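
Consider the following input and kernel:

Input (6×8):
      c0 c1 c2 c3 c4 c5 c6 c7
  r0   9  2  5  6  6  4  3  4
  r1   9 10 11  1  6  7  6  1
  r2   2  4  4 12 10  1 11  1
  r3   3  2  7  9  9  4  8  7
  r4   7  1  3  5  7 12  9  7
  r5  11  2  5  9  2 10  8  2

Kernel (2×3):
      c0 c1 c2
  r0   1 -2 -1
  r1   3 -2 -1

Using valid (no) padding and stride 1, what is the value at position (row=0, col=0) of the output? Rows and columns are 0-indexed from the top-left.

The receptive field on the input at this output position is [9 2 5 / 9 10 11]. Elementwise product with the kernel and sum: 9·1 + 2·-2 + 5·-1 + 9·3 + 10·-2 + 11·-1.

-4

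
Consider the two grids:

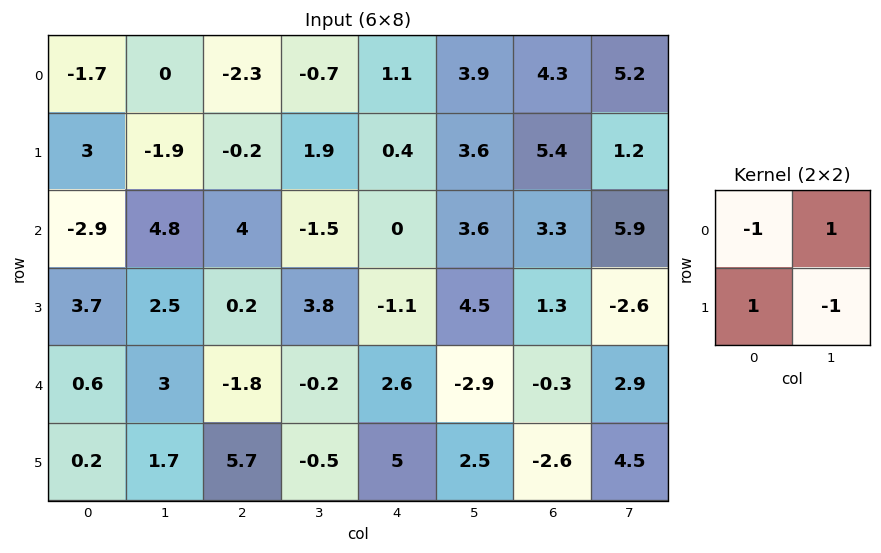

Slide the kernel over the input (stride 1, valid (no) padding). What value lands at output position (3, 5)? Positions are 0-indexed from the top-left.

-5.8

The receptive field on the input at this output position is [4.5 1.3 / -2.9 -0.3]. Elementwise product with the kernel and sum: 4.5·-1 + 1.3·1 + -2.9·1 + -0.3·-1.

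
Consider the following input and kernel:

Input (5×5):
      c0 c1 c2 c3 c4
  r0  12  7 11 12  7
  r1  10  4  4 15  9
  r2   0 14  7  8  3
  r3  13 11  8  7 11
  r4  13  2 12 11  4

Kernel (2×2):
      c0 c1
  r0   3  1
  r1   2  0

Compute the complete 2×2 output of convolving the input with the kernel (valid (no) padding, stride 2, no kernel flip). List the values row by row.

Output[0,0]: The receptive field on the input at this output position is [12 7 / 10 4]. Elementwise product with the kernel and sum: 12·3 + 7·1 + 10·2.
Output[0,1]: The receptive field on the input at this output position is [11 12 / 4 15]. Elementwise product with the kernel and sum: 11·3 + 12·1 + 4·2.

63 53
40 45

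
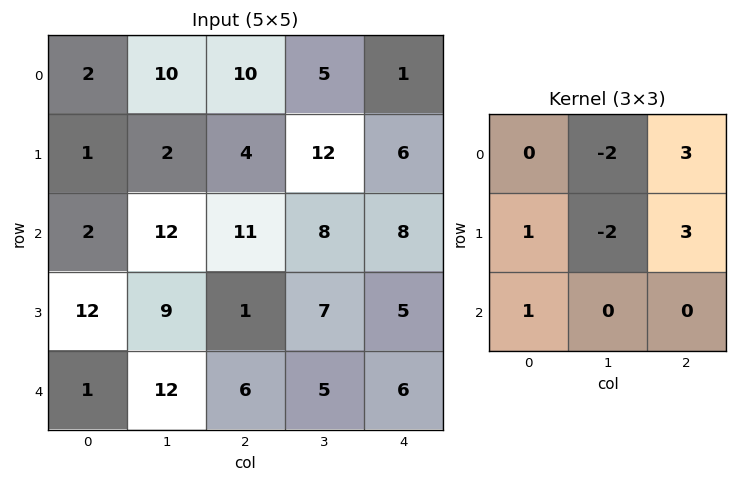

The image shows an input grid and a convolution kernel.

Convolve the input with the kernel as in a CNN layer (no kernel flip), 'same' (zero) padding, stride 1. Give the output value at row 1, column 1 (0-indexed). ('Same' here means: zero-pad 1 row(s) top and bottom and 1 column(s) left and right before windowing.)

21

The receptive field on the zero-padded input at this output position is [2 10 10 / 1 2 4 / 2 12 11]. Elementwise product with the kernel and sum: 10·-2 + 10·3 + 1·1 + 2·-2 + 4·3 + 2·1.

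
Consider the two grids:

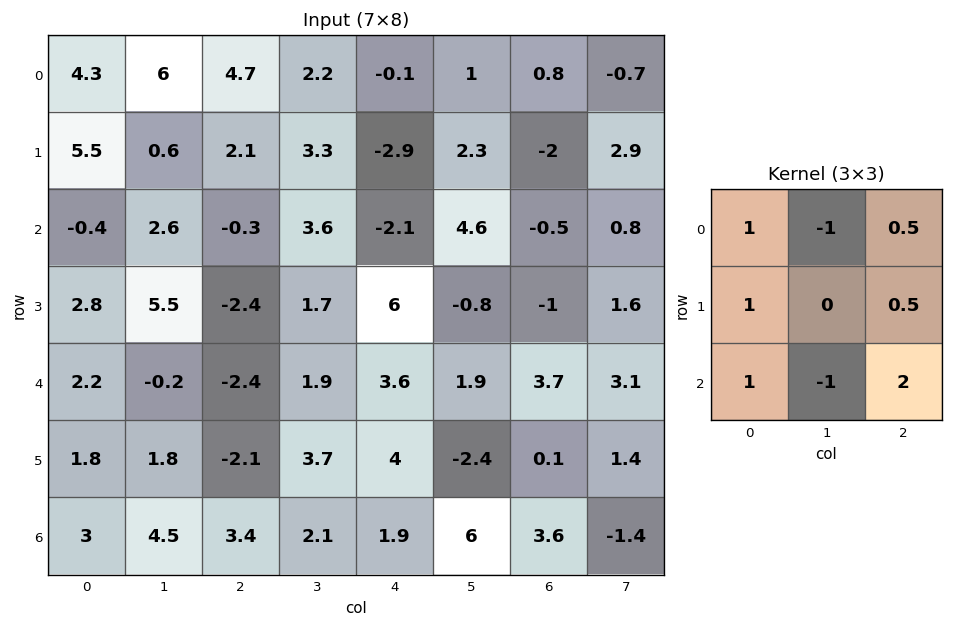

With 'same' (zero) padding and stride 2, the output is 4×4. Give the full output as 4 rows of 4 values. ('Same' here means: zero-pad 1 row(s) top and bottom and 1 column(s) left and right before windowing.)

-1.3 12.2 13.5 10.75
4.3 15.85 7.35 14.15
1.65 20.8 -6.95 4.75
1.35 11.3 3.6 3.5

Output[0,0]: The receptive field on the zero-padded input at this output position is [0 0 0 / 0 4.3 6 / 0 5.5 0.6]. Elementwise product with the kernel and sum: 0·1 + 0·-1 + 0·0.5 + 0·1 + 6·0.5 + 0·1 + 5.5·-1 + 0.6·2.
Output[0,1]: The receptive field on the zero-padded input at this output position is [0 0 0 / 6 4.7 2.2 / 0.6 2.1 3.3]. Elementwise product with the kernel and sum: 0·1 + 0·-1 + 0·0.5 + 6·1 + 2.2·0.5 + 0.6·1 + 2.1·-1 + 3.3·2.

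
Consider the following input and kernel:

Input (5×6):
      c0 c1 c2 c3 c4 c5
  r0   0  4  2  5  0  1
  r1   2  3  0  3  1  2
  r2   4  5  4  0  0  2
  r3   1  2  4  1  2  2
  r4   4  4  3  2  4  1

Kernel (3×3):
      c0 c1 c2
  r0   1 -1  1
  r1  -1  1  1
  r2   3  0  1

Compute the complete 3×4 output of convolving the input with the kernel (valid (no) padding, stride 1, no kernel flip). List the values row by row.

Output[0,0]: The receptive field on the input at this output position is [0 4 2 / 2 3 0 / 4 5 4]. Elementwise product with the kernel and sum: 0·1 + 4·-1 + 2·1 + 2·-1 + 3·1 + 0·1 + 4·3 + 4·1.
Output[0,1]: The receptive field on the input at this output position is [4 2 5 / 3 0 3 / 5 4 0]. Elementwise product with the kernel and sum: 4·1 + 2·-1 + 5·1 + 3·-1 + 0·1 + 3·1 + 5·3 + 0·1.

15 22 13 8
11 12 8 11
23 18 16 12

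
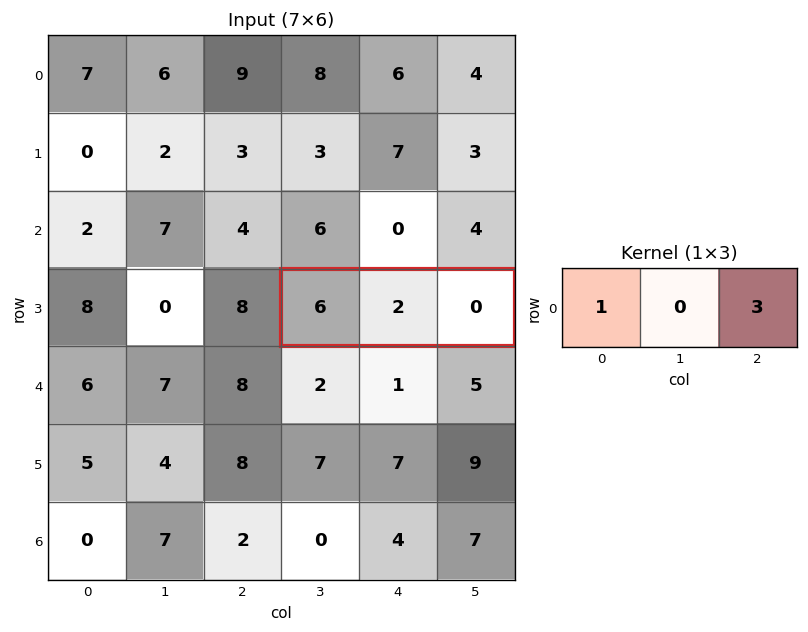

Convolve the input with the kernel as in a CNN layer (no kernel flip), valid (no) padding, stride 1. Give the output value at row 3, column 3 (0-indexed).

The receptive field on the input at this output position is [6 2 0]. Elementwise product with the kernel and sum: 6·1 + 0·3.

6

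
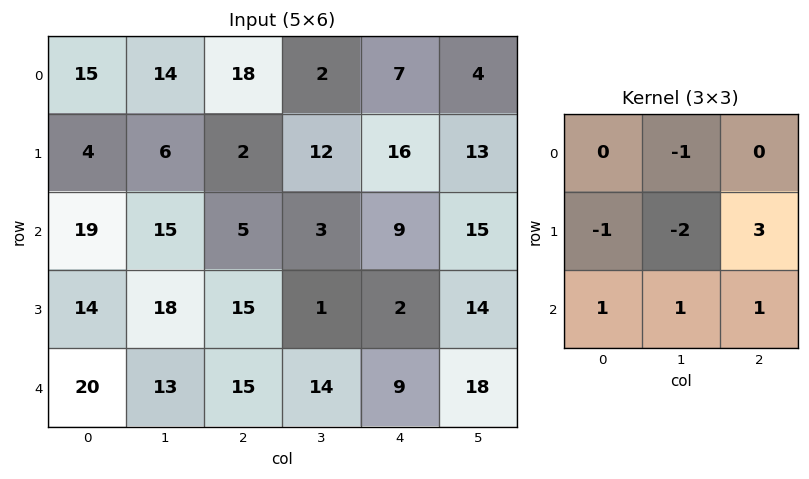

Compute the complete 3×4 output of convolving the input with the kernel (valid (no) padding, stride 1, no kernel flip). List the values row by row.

Output[0,0]: The receptive field on the input at this output position is [15 14 18 / 4 6 2 / 19 15 5]. Elementwise product with the kernel and sum: 14·-1 + 4·-1 + 6·-2 + 2·3 + 19·1 + 15·1 + 5·1.

15 31 37 15
7 16 22 25
28 -8 24 69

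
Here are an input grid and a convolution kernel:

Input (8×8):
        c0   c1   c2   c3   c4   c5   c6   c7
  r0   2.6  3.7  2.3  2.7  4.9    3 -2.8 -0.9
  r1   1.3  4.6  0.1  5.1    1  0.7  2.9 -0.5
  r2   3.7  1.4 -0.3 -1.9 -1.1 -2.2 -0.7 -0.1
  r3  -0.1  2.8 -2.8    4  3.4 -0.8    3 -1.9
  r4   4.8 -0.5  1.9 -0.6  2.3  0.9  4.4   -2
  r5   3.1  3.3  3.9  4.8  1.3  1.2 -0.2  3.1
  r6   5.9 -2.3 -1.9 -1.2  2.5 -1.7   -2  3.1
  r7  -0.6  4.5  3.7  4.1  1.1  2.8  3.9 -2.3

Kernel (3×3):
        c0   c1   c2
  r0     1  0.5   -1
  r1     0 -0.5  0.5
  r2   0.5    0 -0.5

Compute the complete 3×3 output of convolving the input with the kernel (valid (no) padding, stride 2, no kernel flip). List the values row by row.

1.9 -2.9 10.1
3.35 -0.65 -0.65
6.85 -4.65 -0.1

Output[0,0]: The receptive field on the input at this output position is [2.6 3.7 2.3 / 1.3 4.6 0.1 / 3.7 1.4 -0.3]. Elementwise product with the kernel and sum: 2.6·1 + 3.7·0.5 + 2.3·-1 + 4.6·-0.5 + 0.1·0.5 + 3.7·0.5 + -0.3·-0.5.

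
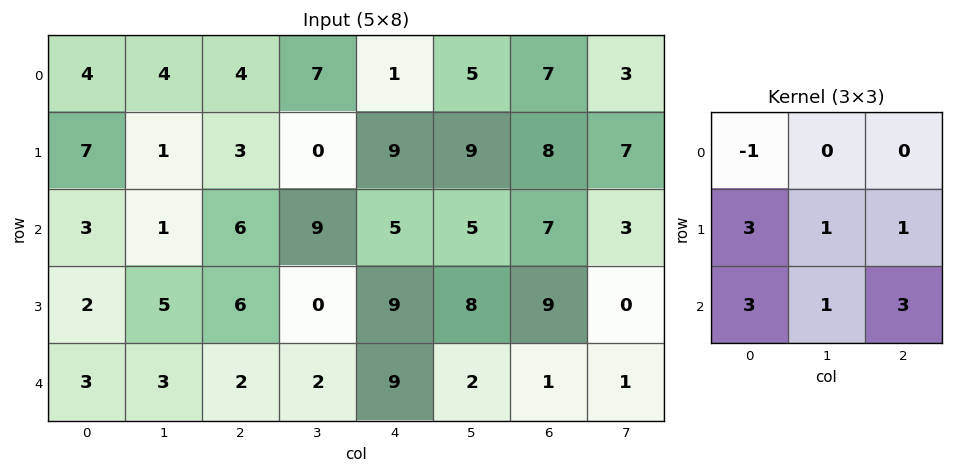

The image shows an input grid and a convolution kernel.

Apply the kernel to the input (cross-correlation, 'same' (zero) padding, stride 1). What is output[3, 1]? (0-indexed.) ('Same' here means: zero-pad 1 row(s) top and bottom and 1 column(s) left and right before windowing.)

32

The receptive field on the zero-padded input at this output position is [3 1 6 / 2 5 6 / 3 3 2]. Elementwise product with the kernel and sum: 3·-1 + 2·3 + 5·1 + 6·1 + 3·3 + 3·1 + 2·3.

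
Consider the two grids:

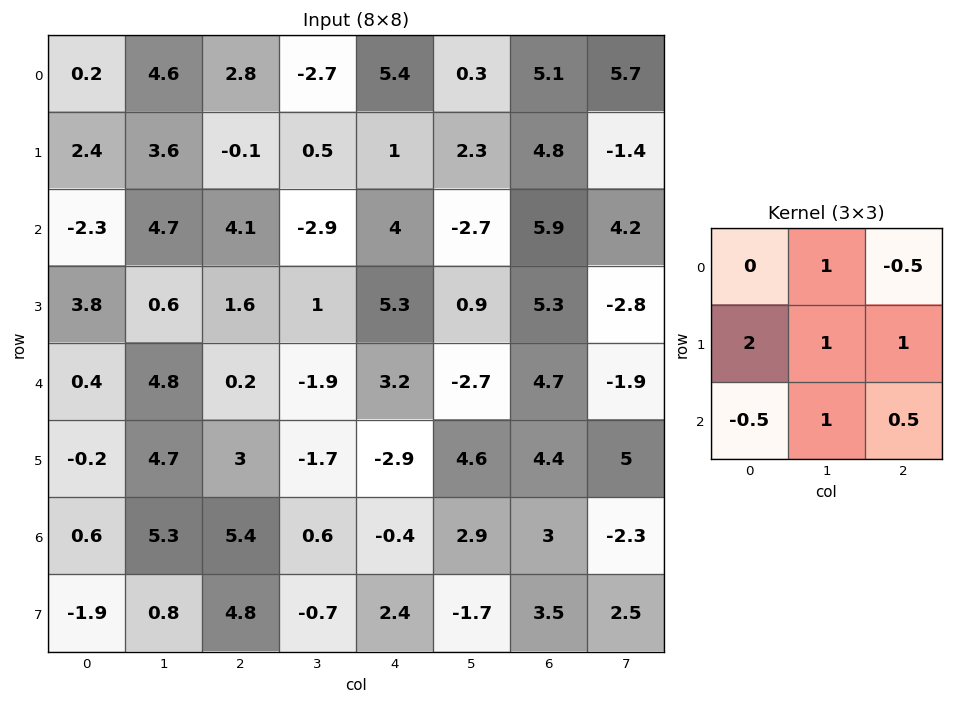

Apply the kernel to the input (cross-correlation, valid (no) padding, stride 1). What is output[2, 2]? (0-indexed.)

The receptive field on the input at this output position is [4.1 -2.9 4 / 1.6 1 5.3 / 0.2 -1.9 3.2]. Elementwise product with the kernel and sum: -2.9·1 + 4·-0.5 + 1.6·2 + 1·1 + 5.3·1 + 0.2·-0.5 + -1.9·1 + 3.2·0.5.

4.2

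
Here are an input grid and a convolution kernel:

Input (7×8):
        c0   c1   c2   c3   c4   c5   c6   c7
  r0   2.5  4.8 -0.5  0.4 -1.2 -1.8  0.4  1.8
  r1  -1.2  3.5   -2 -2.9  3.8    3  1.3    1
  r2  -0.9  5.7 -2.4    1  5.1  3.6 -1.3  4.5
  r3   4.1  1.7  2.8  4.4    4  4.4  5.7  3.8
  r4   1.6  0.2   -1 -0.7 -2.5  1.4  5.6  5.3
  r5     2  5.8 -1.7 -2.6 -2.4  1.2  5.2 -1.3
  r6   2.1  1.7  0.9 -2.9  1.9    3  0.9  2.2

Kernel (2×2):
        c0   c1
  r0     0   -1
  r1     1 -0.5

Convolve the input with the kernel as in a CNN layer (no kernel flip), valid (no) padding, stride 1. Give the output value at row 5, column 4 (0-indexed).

-0.8

The receptive field on the input at this output position is [-2.4 1.2 / 1.9 3]. Elementwise product with the kernel and sum: 1.2·-1 + 1.9·1 + 3·-0.5.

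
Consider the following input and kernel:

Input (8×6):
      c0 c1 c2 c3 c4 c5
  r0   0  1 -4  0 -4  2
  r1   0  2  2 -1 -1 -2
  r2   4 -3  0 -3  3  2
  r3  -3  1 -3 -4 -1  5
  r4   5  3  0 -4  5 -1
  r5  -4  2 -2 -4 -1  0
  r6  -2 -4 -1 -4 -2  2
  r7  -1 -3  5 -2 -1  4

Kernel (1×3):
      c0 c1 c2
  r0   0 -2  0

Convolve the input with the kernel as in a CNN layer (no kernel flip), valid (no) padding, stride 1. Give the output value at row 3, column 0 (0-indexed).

The receptive field on the input at this output position is [-3 1 -3]. Elementwise product with the kernel and sum: 1·-2.

-2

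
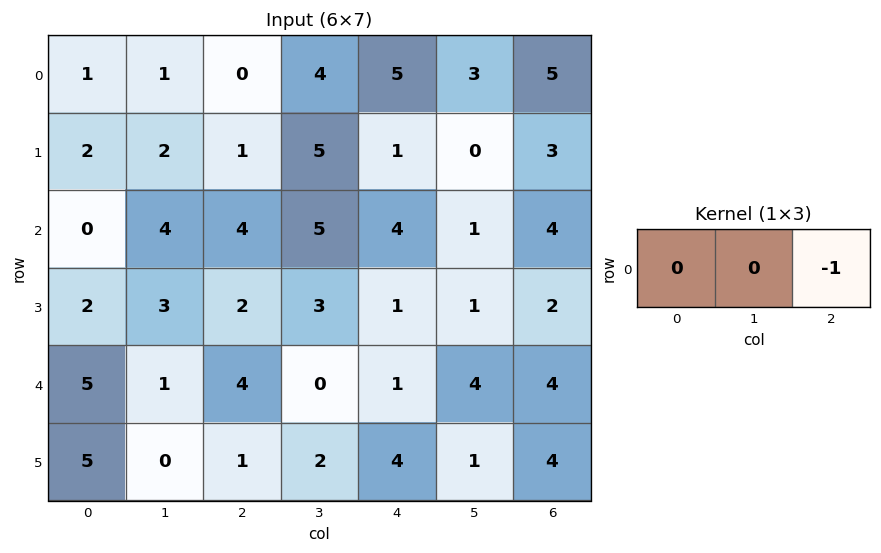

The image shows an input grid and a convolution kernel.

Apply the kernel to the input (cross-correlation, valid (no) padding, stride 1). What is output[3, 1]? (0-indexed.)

The receptive field on the input at this output position is [3 2 3]. Elementwise product with the kernel and sum: 3·-1.

-3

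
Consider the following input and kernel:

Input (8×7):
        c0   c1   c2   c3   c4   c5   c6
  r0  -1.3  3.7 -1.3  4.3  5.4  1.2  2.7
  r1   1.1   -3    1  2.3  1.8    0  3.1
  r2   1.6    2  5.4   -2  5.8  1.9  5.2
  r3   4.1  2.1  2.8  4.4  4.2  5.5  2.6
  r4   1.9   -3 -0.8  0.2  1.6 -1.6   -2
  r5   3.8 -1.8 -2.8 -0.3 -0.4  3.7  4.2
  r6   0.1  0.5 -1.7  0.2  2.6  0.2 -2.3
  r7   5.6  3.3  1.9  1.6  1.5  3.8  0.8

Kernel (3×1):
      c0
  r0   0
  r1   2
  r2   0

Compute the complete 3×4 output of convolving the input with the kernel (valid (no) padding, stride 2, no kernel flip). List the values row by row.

Output[0,0]: The receptive field on the input at this output position is [-1.3 / 1.1 / 1.6]. Elementwise product with the kernel and sum: 1.1·2.
Output[0,1]: The receptive field on the input at this output position is [-1.3 / 1 / 5.4]. Elementwise product with the kernel and sum: 1·2.

2.2 2 3.6 6.2
8.2 5.6 8.4 5.2
7.6 -5.6 -0.8 8.4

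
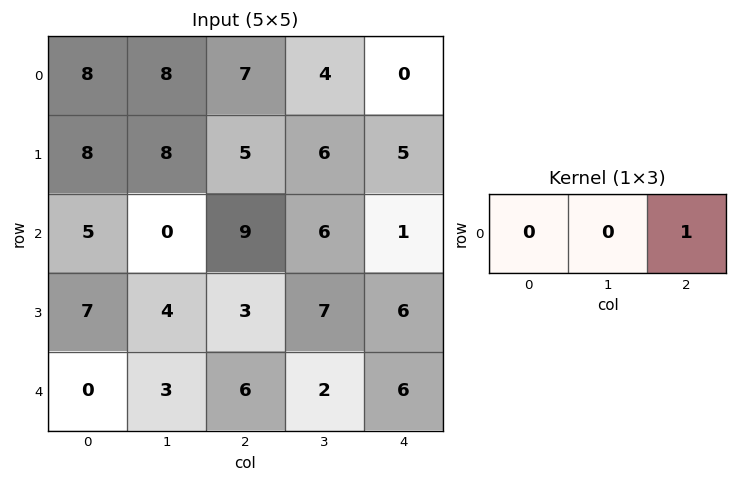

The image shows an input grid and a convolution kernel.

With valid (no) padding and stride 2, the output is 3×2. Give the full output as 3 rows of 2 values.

7 0
9 1
6 6

Output[0,0]: The receptive field on the input at this output position is [8 8 7]. Elementwise product with the kernel and sum: 7·1.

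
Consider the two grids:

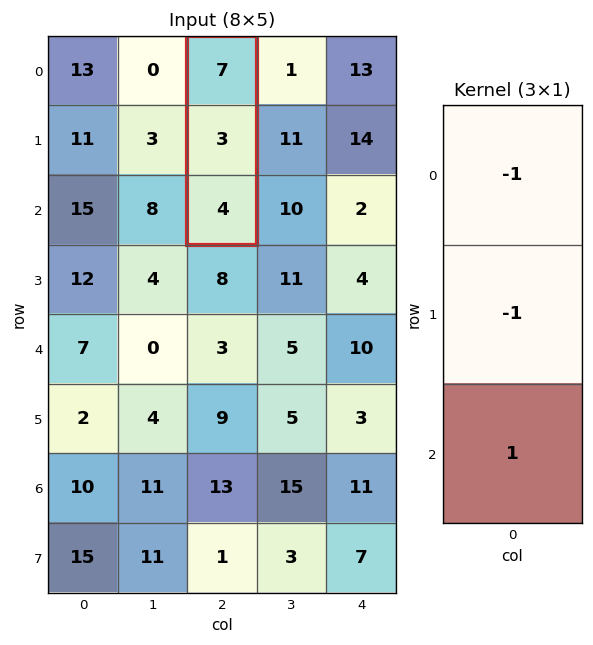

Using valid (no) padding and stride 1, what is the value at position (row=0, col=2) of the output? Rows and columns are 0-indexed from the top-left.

-6

The receptive field on the input at this output position is [7 / 3 / 4]. Elementwise product with the kernel and sum: 7·-1 + 3·-1 + 4·1.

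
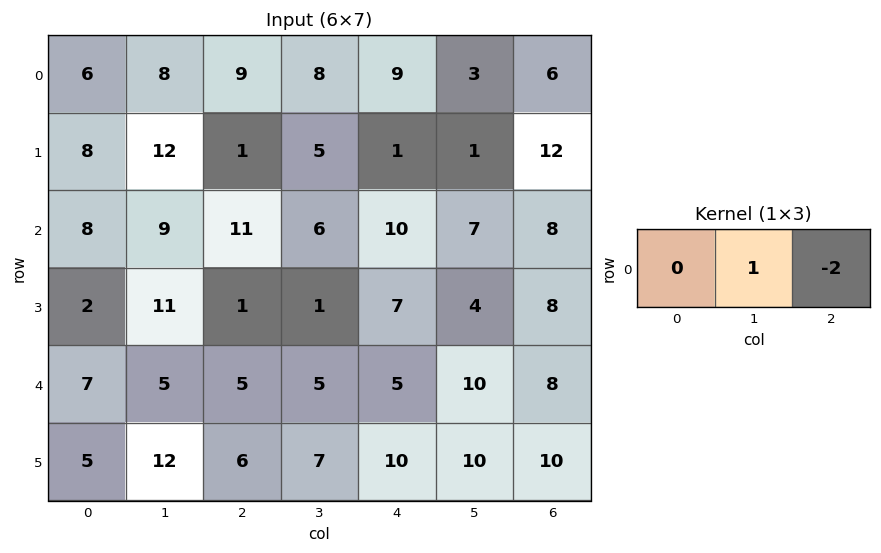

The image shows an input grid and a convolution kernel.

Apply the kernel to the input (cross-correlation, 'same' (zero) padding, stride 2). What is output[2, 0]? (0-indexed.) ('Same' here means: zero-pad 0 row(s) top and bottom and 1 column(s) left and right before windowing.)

-3

The receptive field on the zero-padded input at this output position is [0 7 5]. Elementwise product with the kernel and sum: 7·1 + 5·-2.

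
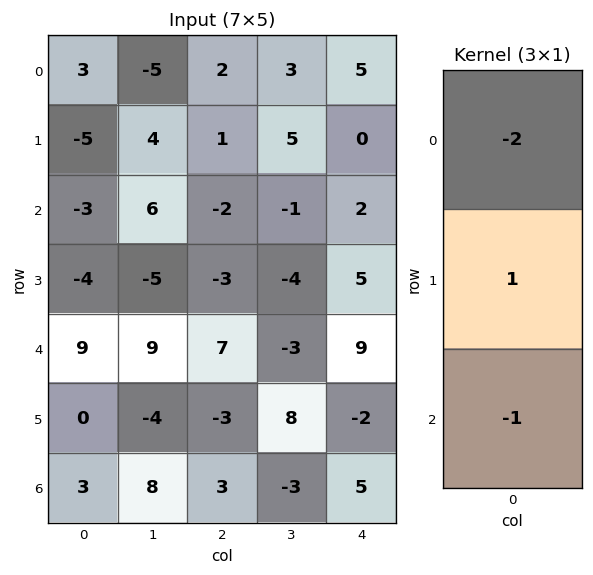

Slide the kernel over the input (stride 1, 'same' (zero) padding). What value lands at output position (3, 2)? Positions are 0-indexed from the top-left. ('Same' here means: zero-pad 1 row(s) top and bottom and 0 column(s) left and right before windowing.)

The receptive field on the zero-padded input at this output position is [-2 / -3 / 7]. Elementwise product with the kernel and sum: -2·-2 + -3·1 + 7·-1.

-6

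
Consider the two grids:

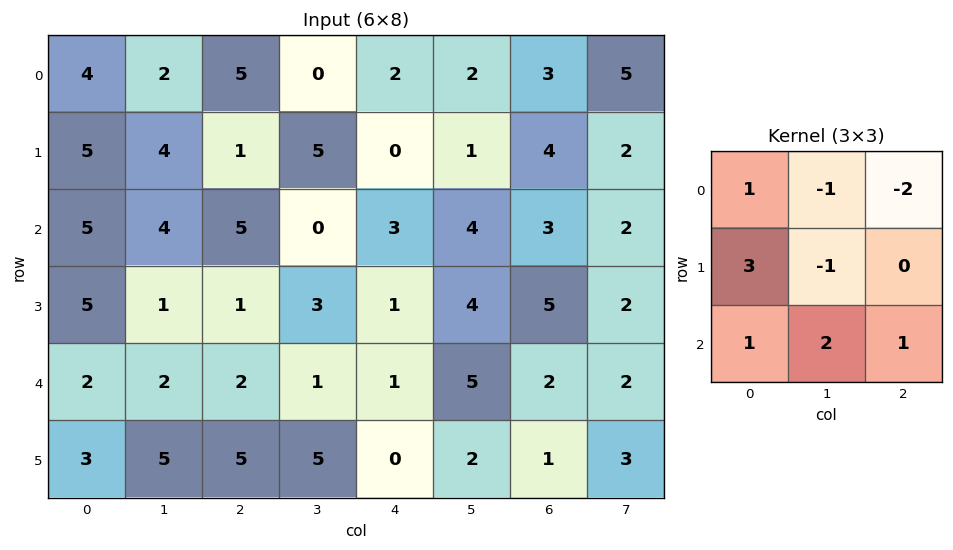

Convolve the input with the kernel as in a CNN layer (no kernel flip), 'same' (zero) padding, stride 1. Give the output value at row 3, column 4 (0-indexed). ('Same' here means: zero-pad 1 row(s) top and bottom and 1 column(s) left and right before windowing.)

The receptive field on the zero-padded input at this output position is [0 3 4 / 3 1 4 / 1 1 5]. Elementwise product with the kernel and sum: 0·1 + 3·-1 + 4·-2 + 3·3 + 1·-1 + 1·1 + 1·2 + 5·1.

5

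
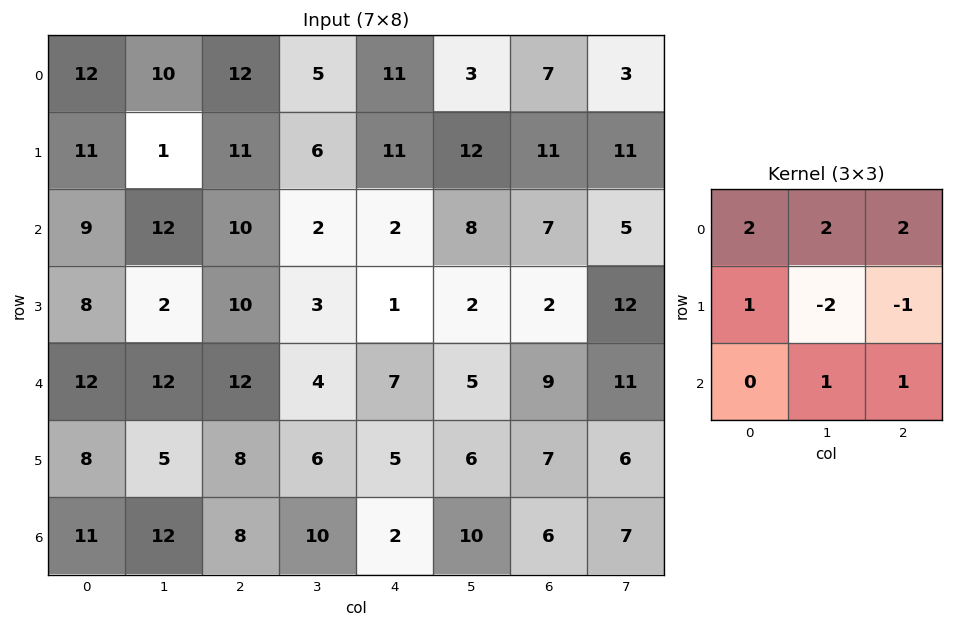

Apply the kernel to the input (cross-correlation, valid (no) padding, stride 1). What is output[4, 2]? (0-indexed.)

49

The receptive field on the input at this output position is [12 4 7 / 8 6 5 / 8 10 2]. Elementwise product with the kernel and sum: 12·2 + 4·2 + 7·2 + 8·1 + 6·-2 + 5·-1 + 10·1 + 2·1.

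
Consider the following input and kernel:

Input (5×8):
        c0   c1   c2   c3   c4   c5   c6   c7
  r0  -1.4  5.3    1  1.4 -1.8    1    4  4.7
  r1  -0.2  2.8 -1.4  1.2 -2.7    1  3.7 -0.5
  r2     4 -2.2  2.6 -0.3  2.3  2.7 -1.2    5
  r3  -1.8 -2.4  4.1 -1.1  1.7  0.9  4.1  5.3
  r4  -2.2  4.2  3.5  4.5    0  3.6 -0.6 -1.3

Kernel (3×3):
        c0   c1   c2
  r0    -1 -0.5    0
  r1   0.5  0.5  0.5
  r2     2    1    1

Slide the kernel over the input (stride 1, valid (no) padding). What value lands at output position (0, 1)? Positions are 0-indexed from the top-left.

-6.6

The receptive field on the input at this output position is [5.3 1 1.4 / 2.8 -1.4 1.2 / -2.2 2.6 -0.3]. Elementwise product with the kernel and sum: 5.3·-1 + 1·-0.5 + 2.8·0.5 + -1.4·0.5 + 1.2·0.5 + -2.2·2 + 2.6·1 + -0.3·1.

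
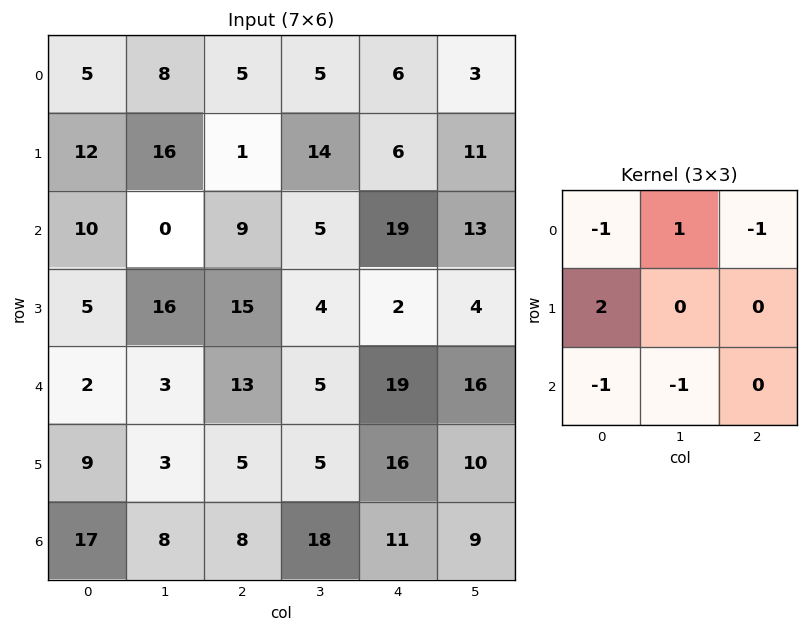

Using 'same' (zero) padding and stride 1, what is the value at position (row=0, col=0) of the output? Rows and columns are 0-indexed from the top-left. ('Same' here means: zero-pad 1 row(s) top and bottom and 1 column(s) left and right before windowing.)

The receptive field on the zero-padded input at this output position is [0 0 0 / 0 5 8 / 0 12 16]. Elementwise product with the kernel and sum: 0·-1 + 0·1 + 0·-1 + 0·2 + 0·-1 + 12·-1.

-12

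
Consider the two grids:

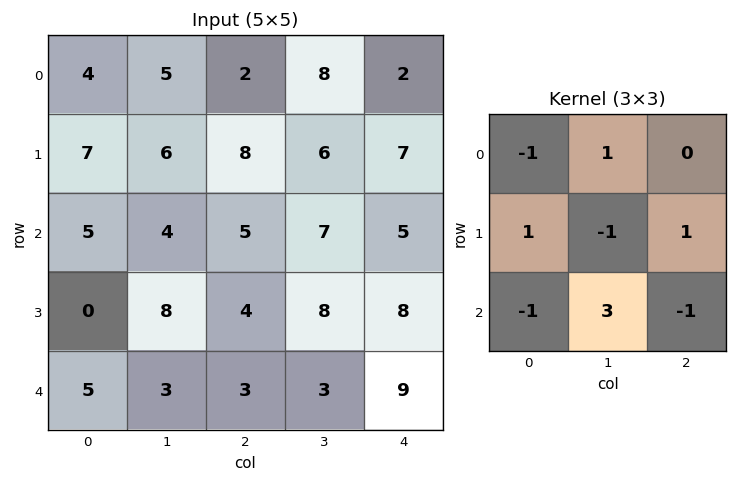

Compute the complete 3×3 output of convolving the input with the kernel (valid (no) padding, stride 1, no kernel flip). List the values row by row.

12 5 26
25 4 13
-4 16 3

Output[0,0]: The receptive field on the input at this output position is [4 5 2 / 7 6 8 / 5 4 5]. Elementwise product with the kernel and sum: 4·-1 + 5·1 + 7·1 + 6·-1 + 8·1 + 5·-1 + 4·3 + 5·-1.
Output[0,1]: The receptive field on the input at this output position is [5 2 8 / 6 8 6 / 4 5 7]. Elementwise product with the kernel and sum: 5·-1 + 2·1 + 6·1 + 8·-1 + 6·1 + 4·-1 + 5·3 + 7·-1.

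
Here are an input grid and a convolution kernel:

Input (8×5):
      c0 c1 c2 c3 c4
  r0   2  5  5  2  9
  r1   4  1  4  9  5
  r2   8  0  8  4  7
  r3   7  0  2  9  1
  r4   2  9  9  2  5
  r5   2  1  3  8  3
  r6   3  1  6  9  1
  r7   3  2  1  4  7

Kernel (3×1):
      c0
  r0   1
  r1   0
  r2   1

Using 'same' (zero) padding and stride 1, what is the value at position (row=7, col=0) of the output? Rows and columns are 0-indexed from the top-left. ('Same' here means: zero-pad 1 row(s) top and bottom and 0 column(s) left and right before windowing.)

The receptive field on the zero-padded input at this output position is [3 / 3 / 0]. Elementwise product with the kernel and sum: 3·1 + 0·1.

3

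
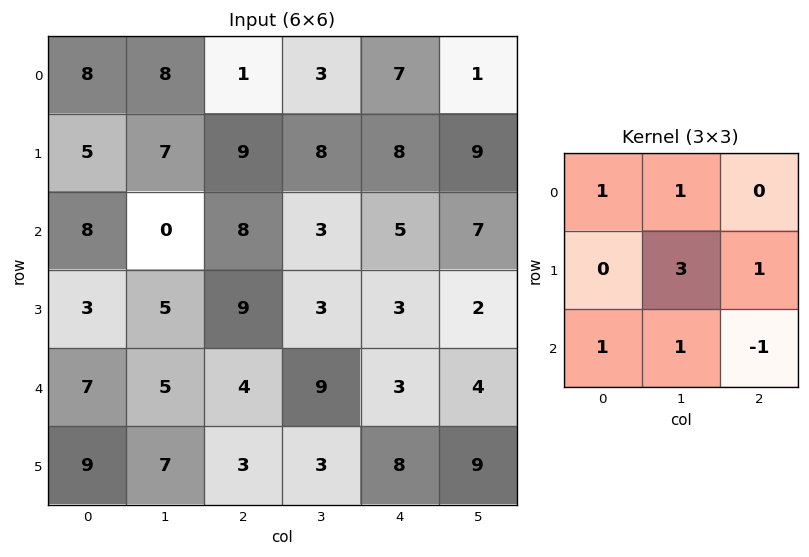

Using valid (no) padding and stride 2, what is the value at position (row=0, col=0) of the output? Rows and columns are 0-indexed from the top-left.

The receptive field on the input at this output position is [8 8 1 / 5 7 9 / 8 0 8]. Elementwise product with the kernel and sum: 8·1 + 8·1 + 7·3 + 9·1 + 8·1 + 0·1 + 8·-1.

46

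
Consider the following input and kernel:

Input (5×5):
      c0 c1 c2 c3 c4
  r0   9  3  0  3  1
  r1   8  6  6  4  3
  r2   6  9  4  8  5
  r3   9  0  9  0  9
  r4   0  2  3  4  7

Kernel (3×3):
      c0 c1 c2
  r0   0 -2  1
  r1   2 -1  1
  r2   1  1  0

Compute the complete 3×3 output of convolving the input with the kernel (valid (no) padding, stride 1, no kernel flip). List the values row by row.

Output[0,0]: The receptive field on the input at this output position is [9 3 0 / 8 6 6 / 6 9 4]. Elementwise product with the kernel and sum: 3·-2 + 0·1 + 8·2 + 6·-1 + 6·1 + 6·1 + 9·1.

25 26 18
10 23 9
15 -4 23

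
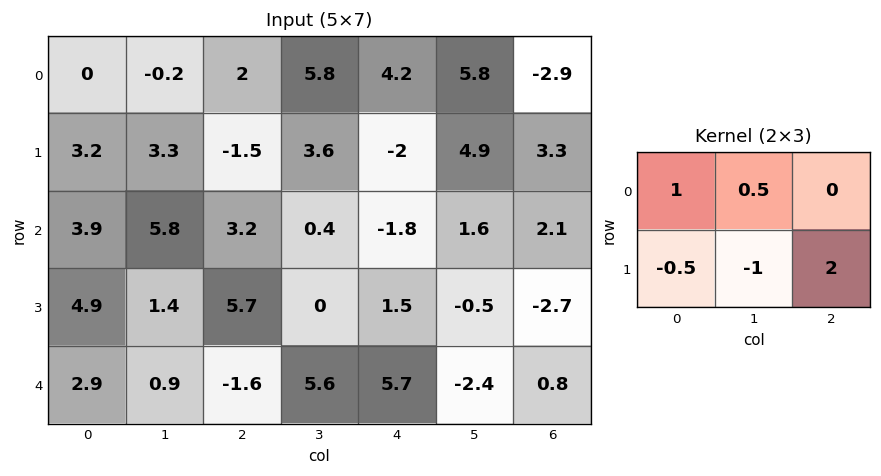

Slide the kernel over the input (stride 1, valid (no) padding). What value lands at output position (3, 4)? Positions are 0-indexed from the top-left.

The receptive field on the input at this output position is [1.5 -0.5 -2.7 / 5.7 -2.4 0.8]. Elementwise product with the kernel and sum: 1.5·1 + -0.5·0.5 + 5.7·-0.5 + -2.4·-1 + 0.8·2.

2.4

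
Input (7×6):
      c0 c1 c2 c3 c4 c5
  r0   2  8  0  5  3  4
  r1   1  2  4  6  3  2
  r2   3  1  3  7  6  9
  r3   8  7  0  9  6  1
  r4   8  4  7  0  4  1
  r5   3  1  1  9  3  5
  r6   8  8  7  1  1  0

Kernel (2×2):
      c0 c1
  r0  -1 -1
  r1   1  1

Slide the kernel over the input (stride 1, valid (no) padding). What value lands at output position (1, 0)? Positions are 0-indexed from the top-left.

1

The receptive field on the input at this output position is [1 2 / 3 1]. Elementwise product with the kernel and sum: 1·-1 + 2·-1 + 3·1 + 1·1.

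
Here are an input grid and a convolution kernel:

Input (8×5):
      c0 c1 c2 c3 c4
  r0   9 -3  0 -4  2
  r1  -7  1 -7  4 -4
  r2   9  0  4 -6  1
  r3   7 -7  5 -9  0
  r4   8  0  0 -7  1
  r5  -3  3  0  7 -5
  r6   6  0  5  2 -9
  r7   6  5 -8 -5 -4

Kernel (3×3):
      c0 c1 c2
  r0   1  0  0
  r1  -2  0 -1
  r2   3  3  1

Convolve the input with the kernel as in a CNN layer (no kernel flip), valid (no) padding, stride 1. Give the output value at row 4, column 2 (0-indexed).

17

The receptive field on the input at this output position is [0 -7 1 / 0 7 -5 / 5 2 -9]. Elementwise product with the kernel and sum: 0·1 + 0·-2 + -5·-1 + 5·3 + 2·3 + -9·1.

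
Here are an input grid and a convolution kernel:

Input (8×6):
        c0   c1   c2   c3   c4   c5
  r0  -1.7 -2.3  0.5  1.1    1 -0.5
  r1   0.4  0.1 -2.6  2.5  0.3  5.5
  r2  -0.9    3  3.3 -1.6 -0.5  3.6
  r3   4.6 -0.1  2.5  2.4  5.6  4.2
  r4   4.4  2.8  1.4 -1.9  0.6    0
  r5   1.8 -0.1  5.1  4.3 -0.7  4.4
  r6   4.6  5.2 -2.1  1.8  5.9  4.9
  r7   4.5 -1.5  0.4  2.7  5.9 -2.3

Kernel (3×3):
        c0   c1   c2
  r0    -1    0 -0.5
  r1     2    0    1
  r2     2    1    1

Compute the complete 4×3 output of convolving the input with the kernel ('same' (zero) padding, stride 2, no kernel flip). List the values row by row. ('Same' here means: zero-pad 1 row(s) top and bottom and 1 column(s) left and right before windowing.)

-1.8 -3.4 12.5
7.45 7.75 9.75
4.55 11.8 4
8.25 10.25 11

Output[0,0]: The receptive field on the zero-padded input at this output position is [0 0 0 / 0 -1.7 -2.3 / 0 0.4 0.1]. Elementwise product with the kernel and sum: 0·-1 + 0·-0.5 + 0·2 + -2.3·1 + 0·2 + 0.4·1 + 0.1·1.
Output[0,1]: The receptive field on the zero-padded input at this output position is [0 0 0 / -2.3 0.5 1.1 / 0.1 -2.6 2.5]. Elementwise product with the kernel and sum: 0·-1 + 0·-0.5 + -2.3·2 + 1.1·1 + 0.1·2 + -2.6·1 + 2.5·1.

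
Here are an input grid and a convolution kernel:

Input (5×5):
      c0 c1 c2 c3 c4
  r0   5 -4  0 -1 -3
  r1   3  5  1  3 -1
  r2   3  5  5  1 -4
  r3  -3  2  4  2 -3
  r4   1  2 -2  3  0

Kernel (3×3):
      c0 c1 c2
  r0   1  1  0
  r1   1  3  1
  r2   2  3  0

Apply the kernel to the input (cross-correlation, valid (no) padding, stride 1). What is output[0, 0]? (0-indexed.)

41

The receptive field on the input at this output position is [5 -4 0 / 3 5 1 / 3 5 5]. Elementwise product with the kernel and sum: 5·1 + -4·1 + 3·1 + 5·3 + 1·1 + 3·2 + 5·3.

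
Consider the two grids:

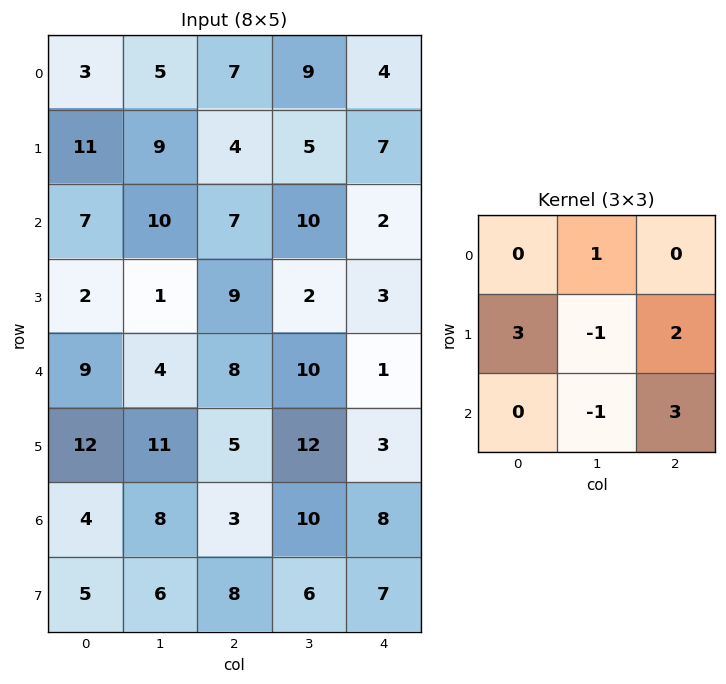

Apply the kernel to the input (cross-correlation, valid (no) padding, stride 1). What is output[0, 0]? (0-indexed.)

The receptive field on the input at this output position is [3 5 7 / 11 9 4 / 7 10 7]. Elementwise product with the kernel and sum: 5·1 + 11·3 + 9·-1 + 4·2 + 10·-1 + 7·3.

48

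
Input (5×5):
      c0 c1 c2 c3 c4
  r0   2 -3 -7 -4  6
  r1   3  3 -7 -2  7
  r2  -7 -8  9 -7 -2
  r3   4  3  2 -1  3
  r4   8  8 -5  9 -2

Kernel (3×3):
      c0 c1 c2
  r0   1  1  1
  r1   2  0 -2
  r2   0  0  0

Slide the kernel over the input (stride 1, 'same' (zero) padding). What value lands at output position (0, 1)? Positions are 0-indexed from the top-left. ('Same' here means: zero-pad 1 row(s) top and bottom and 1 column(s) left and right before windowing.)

18

The receptive field on the zero-padded input at this output position is [0 0 0 / 2 -3 -7 / 3 3 -7]. Elementwise product with the kernel and sum: 0·1 + 0·1 + 0·1 + 2·2 + -7·-2.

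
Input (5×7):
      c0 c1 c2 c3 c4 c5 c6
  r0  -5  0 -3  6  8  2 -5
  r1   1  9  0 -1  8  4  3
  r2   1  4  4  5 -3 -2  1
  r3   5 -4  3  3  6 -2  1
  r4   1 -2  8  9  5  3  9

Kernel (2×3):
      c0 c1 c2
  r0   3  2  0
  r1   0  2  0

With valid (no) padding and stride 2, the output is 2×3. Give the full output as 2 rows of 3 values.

Output[0,0]: The receptive field on the input at this output position is [-5 0 -3 / 1 9 0]. Elementwise product with the kernel and sum: -5·3 + 0·2 + 9·2.
Output[0,1]: The receptive field on the input at this output position is [-3 6 8 / 0 -1 8]. Elementwise product with the kernel and sum: -3·3 + 6·2 + -1·2.

3 1 36
3 28 -17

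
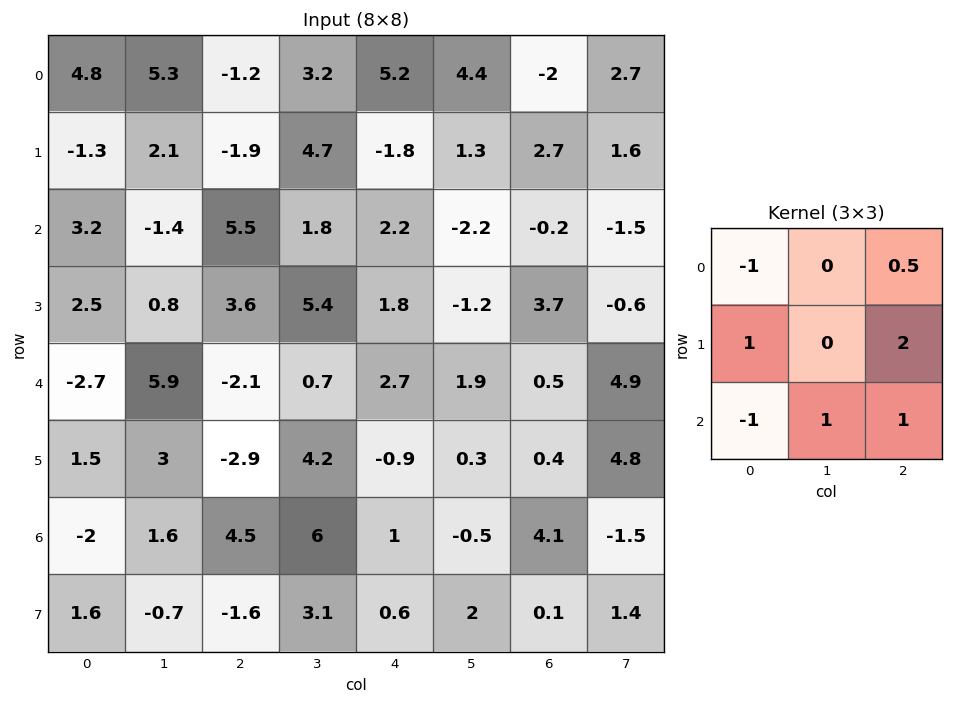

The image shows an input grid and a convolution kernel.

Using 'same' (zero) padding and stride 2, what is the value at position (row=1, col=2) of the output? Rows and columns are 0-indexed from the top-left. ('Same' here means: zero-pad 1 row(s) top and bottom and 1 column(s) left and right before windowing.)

The receptive field on the zero-padded input at this output position is [4.7 -1.8 1.3 / 1.8 2.2 -2.2 / 5.4 1.8 -1.2]. Elementwise product with the kernel and sum: 4.7·-1 + 1.3·0.5 + 1.8·1 + -2.2·2 + 5.4·-1 + 1.8·1 + -1.2·1.

-11.45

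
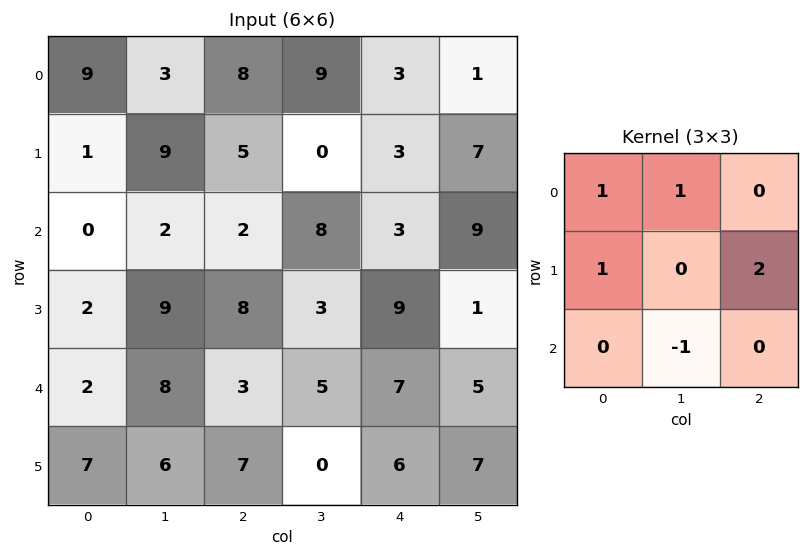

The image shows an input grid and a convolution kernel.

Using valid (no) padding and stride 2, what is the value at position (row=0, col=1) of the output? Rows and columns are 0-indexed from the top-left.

20

The receptive field on the input at this output position is [8 9 3 / 5 0 3 / 2 8 3]. Elementwise product with the kernel and sum: 8·1 + 9·1 + 5·1 + 3·2 + 8·-1.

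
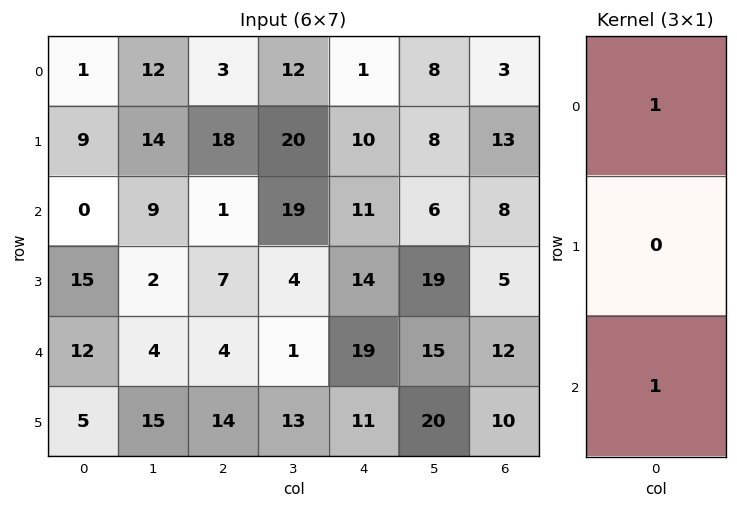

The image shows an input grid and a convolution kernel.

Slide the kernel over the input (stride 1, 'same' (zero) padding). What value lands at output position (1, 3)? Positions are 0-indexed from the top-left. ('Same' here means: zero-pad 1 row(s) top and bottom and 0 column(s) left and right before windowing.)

31

The receptive field on the zero-padded input at this output position is [12 / 20 / 19]. Elementwise product with the kernel and sum: 12·1 + 19·1.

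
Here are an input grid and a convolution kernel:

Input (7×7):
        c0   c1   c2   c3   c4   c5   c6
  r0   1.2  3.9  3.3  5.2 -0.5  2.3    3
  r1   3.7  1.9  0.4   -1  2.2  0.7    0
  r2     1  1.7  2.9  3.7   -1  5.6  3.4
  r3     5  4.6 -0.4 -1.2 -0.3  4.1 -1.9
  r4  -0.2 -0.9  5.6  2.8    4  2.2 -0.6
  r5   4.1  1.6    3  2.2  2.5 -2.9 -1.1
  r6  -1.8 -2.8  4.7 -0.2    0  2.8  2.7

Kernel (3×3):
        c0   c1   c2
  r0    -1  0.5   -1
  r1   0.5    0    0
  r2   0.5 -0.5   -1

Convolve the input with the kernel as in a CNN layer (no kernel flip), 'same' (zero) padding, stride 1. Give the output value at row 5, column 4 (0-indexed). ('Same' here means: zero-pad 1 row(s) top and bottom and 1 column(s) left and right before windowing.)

The receptive field on the zero-padded input at this output position is [2.8 4 2.2 / 2.2 2.5 -2.9 / -0.2 0 2.8]. Elementwise product with the kernel and sum: 2.8·-1 + 4·0.5 + 2.2·-1 + 2.2·0.5 + -0.2·0.5 + 0·-0.5 + 2.8·-1.

-4.8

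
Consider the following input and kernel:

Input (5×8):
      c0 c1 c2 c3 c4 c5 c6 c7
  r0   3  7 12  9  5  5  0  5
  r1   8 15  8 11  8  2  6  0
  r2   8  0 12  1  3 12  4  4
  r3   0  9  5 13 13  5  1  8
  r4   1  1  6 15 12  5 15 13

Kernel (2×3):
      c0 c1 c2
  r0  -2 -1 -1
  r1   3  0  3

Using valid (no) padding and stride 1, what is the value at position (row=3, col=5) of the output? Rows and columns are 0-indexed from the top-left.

35

The receptive field on the input at this output position is [5 1 8 / 5 15 13]. Elementwise product with the kernel and sum: 5·-2 + 1·-1 + 8·-1 + 5·3 + 13·3.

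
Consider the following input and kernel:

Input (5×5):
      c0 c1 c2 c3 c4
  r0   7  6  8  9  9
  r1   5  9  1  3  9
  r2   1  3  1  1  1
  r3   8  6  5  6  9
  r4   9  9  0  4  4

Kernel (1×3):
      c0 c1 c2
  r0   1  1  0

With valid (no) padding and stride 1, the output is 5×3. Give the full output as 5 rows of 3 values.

13 14 17
14 10 4
4 4 2
14 11 11
18 9 4

Output[0,0]: The receptive field on the input at this output position is [7 6 8]. Elementwise product with the kernel and sum: 7·1 + 6·1.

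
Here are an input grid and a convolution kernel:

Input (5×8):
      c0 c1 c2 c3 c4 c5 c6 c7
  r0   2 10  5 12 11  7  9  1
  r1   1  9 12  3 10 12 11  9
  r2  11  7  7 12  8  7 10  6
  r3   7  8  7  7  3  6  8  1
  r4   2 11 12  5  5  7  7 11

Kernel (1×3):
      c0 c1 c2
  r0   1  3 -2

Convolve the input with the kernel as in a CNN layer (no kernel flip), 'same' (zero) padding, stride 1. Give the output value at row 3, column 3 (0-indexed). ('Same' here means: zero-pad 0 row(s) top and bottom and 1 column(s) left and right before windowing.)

22

The receptive field on the zero-padded input at this output position is [7 7 3]. Elementwise product with the kernel and sum: 7·1 + 7·3 + 3·-2.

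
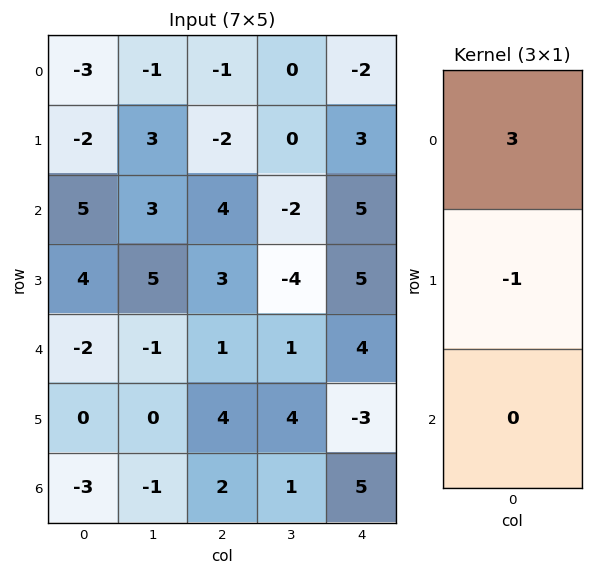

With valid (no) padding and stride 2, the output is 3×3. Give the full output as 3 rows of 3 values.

Output[0,0]: The receptive field on the input at this output position is [-3 / -2 / 5]. Elementwise product with the kernel and sum: -3·3 + -2·-1.
Output[0,1]: The receptive field on the input at this output position is [-1 / -2 / 4]. Elementwise product with the kernel and sum: -1·3 + -2·-1.

-7 -1 -9
11 9 10
-6 -1 15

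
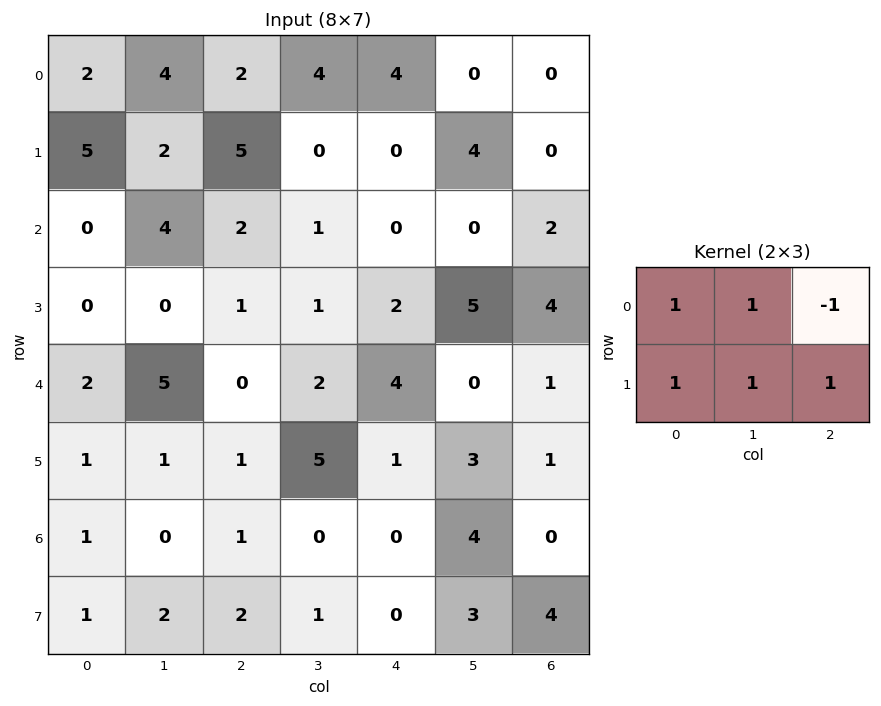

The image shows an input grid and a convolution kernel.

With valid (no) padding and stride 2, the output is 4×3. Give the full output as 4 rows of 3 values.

16 7 8
3 7 9
10 5 8
5 4 11

Output[0,0]: The receptive field on the input at this output position is [2 4 2 / 5 2 5]. Elementwise product with the kernel and sum: 2·1 + 4·1 + 2·-1 + 5·1 + 2·1 + 5·1.
Output[0,1]: The receptive field on the input at this output position is [2 4 4 / 5 0 0]. Elementwise product with the kernel and sum: 2·1 + 4·1 + 4·-1 + 5·1 + 0·1 + 0·1.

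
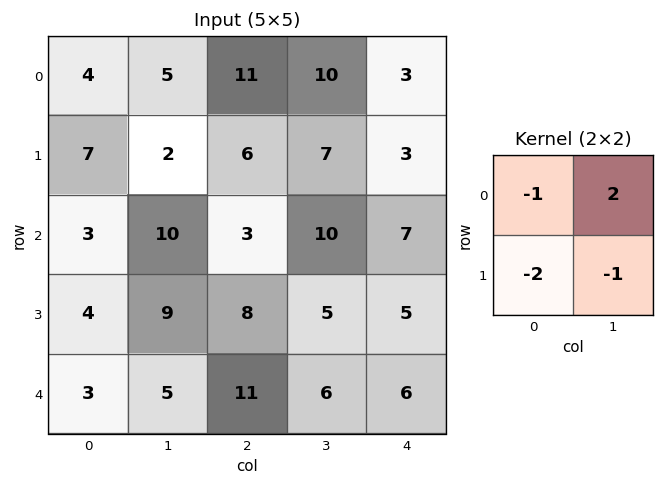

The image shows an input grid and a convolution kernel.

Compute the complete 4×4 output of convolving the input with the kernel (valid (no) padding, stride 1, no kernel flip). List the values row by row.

-10 7 -10 -21
-19 -13 -8 -28
0 -30 -4 -11
3 -14 -26 -13

Output[0,0]: The receptive field on the input at this output position is [4 5 / 7 2]. Elementwise product with the kernel and sum: 4·-1 + 5·2 + 7·-2 + 2·-1.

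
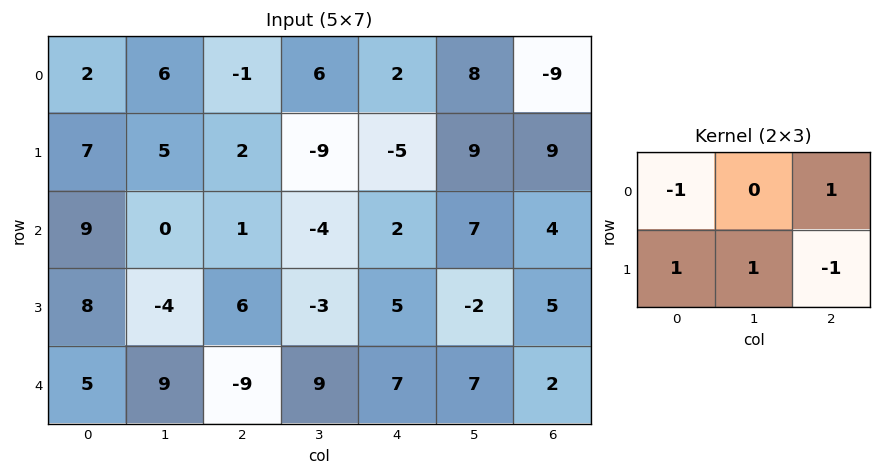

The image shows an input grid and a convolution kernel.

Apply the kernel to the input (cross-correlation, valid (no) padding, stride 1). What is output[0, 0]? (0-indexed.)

7

The receptive field on the input at this output position is [2 6 -1 / 7 5 2]. Elementwise product with the kernel and sum: 2·-1 + -1·1 + 7·1 + 5·1 + 2·-1.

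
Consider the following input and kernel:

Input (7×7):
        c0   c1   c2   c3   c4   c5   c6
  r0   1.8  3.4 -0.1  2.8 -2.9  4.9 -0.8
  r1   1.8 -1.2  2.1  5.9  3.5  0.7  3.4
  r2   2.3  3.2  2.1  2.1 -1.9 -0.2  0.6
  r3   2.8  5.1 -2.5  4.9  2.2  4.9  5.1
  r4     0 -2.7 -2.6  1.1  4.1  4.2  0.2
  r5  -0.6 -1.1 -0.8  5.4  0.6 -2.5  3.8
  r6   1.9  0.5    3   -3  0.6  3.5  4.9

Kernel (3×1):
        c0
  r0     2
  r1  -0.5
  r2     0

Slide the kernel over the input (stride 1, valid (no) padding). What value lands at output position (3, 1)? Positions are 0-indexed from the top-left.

The receptive field on the input at this output position is [5.1 / -2.7 / -1.1]. Elementwise product with the kernel and sum: 5.1·2 + -2.7·-0.5.

11.55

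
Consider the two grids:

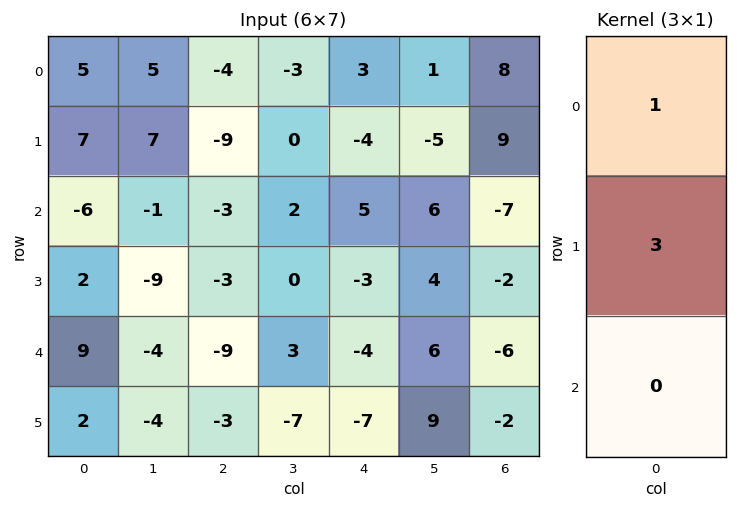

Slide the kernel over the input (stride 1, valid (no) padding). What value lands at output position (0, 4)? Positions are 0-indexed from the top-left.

-9

The receptive field on the input at this output position is [3 / -4 / 5]. Elementwise product with the kernel and sum: 3·1 + -4·3.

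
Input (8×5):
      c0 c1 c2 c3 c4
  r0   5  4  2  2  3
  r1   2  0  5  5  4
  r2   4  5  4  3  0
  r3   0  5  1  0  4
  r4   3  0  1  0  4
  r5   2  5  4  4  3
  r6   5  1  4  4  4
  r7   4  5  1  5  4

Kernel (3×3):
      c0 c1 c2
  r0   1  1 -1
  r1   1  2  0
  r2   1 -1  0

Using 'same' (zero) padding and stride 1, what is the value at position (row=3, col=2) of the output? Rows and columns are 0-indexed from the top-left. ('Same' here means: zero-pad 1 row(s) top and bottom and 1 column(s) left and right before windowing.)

12

The receptive field on the zero-padded input at this output position is [5 4 3 / 5 1 0 / 0 1 0]. Elementwise product with the kernel and sum: 5·1 + 4·1 + 3·-1 + 5·1 + 1·2 + 0·1 + 1·-1.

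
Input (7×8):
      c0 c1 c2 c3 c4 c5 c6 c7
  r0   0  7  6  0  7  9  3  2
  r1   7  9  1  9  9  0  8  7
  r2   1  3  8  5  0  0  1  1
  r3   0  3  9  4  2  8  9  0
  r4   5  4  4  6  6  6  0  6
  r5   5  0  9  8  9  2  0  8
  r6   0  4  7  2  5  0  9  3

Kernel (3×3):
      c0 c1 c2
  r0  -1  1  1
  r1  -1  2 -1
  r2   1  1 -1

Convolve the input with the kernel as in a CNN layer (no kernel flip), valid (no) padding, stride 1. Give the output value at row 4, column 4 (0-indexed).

The receptive field on the input at this output position is [6 6 0 / 9 2 0 / 5 0 9]. Elementwise product with the kernel and sum: 6·-1 + 6·1 + 0·1 + 9·-1 + 2·2 + 0·-1 + 5·1 + 0·1 + 9·-1.

-9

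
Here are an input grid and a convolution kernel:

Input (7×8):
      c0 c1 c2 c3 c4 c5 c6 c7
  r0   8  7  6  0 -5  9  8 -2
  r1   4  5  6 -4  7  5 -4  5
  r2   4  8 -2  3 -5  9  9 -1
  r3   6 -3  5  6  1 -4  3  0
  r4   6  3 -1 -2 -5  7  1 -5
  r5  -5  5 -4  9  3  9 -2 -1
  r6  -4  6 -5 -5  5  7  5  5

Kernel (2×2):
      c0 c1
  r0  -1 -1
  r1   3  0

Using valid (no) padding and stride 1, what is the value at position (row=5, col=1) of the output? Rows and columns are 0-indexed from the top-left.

17

The receptive field on the input at this output position is [5 -4 / 6 -5]. Elementwise product with the kernel and sum: 5·-1 + -4·-1 + 6·3.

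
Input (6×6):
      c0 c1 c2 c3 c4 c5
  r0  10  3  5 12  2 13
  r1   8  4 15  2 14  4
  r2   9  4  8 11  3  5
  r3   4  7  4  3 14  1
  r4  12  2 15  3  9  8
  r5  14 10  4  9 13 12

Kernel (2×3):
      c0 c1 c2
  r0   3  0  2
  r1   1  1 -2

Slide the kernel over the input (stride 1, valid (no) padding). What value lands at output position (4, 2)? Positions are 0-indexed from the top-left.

50

The receptive field on the input at this output position is [15 3 9 / 4 9 13]. Elementwise product with the kernel and sum: 15·3 + 9·2 + 4·1 + 9·1 + 13·-2.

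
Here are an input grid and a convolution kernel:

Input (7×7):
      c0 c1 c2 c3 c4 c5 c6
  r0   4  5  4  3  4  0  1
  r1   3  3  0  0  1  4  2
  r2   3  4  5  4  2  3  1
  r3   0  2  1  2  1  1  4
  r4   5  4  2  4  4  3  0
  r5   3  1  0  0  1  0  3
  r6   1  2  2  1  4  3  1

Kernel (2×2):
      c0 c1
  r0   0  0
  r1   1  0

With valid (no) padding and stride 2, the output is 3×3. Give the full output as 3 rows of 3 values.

Output[0,0]: The receptive field on the input at this output position is [4 5 / 3 3]. Elementwise product with the kernel and sum: 3·1.

3 0 1
0 1 1
3 0 1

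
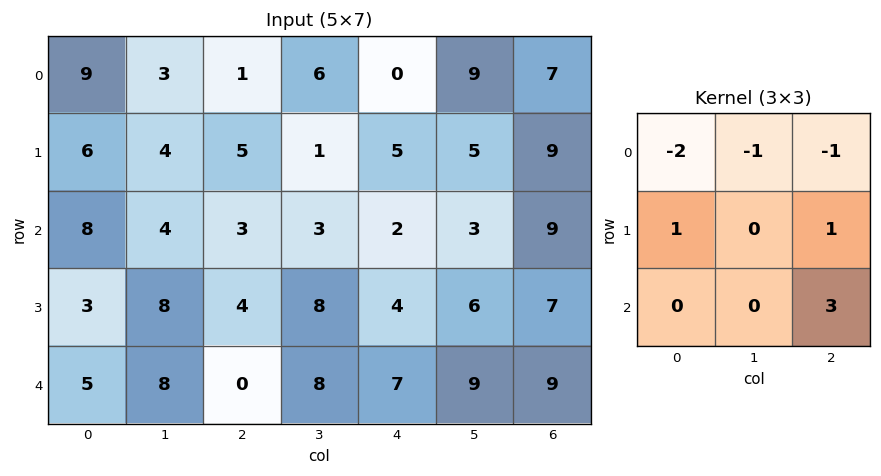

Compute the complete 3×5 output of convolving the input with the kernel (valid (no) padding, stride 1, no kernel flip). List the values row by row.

-2 1 8 -6 25
2 17 1 12 8
-16 26 18 30 22

Output[0,0]: The receptive field on the input at this output position is [9 3 1 / 6 4 5 / 8 4 3]. Elementwise product with the kernel and sum: 9·-2 + 3·-1 + 1·-1 + 6·1 + 5·1 + 3·3.
Output[0,1]: The receptive field on the input at this output position is [3 1 6 / 4 5 1 / 4 3 3]. Elementwise product with the kernel and sum: 3·-2 + 1·-1 + 6·-1 + 4·1 + 1·1 + 3·3.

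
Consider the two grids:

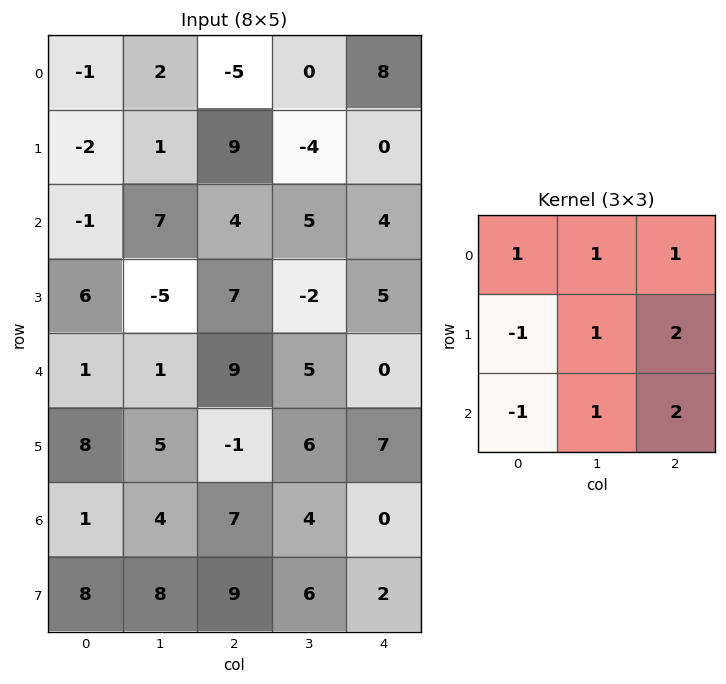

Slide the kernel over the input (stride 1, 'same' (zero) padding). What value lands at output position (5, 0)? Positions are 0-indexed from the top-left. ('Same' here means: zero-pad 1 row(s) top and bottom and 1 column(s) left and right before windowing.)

The receptive field on the zero-padded input at this output position is [0 1 1 / 0 8 5 / 0 1 4]. Elementwise product with the kernel and sum: 0·1 + 1·1 + 1·1 + 0·-1 + 8·1 + 5·2 + 0·-1 + 1·1 + 4·2.

29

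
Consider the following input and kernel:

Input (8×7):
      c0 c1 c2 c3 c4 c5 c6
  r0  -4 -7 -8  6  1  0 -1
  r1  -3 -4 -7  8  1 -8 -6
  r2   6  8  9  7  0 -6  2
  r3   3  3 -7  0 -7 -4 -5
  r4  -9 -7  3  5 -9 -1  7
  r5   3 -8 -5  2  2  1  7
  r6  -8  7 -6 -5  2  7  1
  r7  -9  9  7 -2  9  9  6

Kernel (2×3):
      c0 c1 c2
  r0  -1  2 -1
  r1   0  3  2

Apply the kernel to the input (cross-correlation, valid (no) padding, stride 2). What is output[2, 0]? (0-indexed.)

-42

The receptive field on the input at this output position is [-9 -7 3 / 3 -8 -5]. Elementwise product with the kernel and sum: -9·-1 + -7·2 + 3·-1 + -8·3 + -5·2.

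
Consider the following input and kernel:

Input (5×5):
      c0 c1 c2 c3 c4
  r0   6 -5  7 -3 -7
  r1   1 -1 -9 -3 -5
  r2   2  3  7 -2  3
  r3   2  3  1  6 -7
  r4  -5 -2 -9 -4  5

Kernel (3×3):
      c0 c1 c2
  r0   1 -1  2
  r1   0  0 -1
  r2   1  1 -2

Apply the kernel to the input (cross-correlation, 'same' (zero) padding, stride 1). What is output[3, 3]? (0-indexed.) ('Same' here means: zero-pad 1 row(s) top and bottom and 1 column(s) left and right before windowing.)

-1

The receptive field on the zero-padded input at this output position is [7 -2 3 / 1 6 -7 / -9 -4 5]. Elementwise product with the kernel and sum: 7·1 + -2·-1 + 3·2 + -7·-1 + -9·1 + -4·1 + 5·-2.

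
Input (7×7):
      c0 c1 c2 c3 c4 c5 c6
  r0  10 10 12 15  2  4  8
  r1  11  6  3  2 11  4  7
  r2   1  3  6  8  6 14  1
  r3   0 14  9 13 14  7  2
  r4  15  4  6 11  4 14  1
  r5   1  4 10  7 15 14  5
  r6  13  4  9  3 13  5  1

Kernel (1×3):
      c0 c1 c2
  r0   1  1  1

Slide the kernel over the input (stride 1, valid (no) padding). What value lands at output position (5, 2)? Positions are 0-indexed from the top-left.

32

The receptive field on the input at this output position is [10 7 15]. Elementwise product with the kernel and sum: 10·1 + 7·1 + 15·1.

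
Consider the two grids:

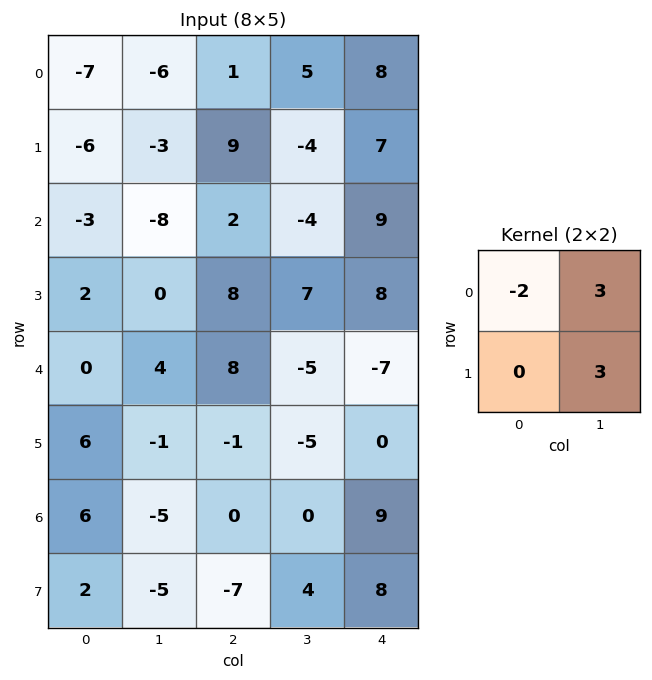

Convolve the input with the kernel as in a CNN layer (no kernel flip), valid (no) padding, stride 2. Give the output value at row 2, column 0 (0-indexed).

The receptive field on the input at this output position is [0 4 / 6 -1]. Elementwise product with the kernel and sum: 0·-2 + 4·3 + -1·3.

9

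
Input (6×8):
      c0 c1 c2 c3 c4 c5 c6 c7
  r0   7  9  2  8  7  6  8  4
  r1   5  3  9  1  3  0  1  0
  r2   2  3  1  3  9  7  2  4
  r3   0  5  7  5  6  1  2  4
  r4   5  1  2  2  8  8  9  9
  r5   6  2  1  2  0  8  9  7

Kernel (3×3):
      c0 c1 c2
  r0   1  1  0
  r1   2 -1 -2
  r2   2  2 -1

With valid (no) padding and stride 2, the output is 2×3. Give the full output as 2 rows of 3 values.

14 20 47
-4 1 46

Output[0,0]: The receptive field on the input at this output position is [7 9 2 / 5 3 9 / 2 3 1]. Elementwise product with the kernel and sum: 7·1 + 9·1 + 5·2 + 3·-1 + 9·-2 + 2·2 + 3·2 + 1·-1.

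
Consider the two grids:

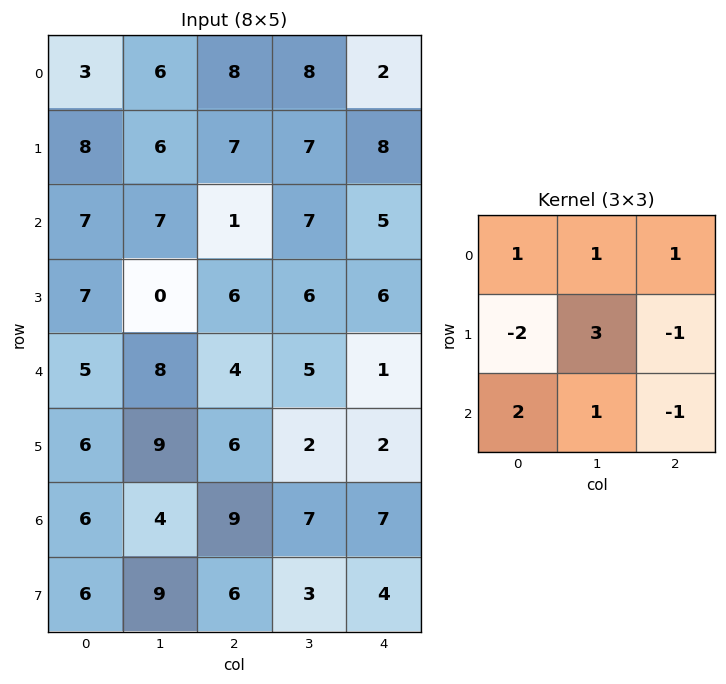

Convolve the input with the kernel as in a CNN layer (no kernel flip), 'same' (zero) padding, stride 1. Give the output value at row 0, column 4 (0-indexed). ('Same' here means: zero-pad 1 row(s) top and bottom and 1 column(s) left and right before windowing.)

12

The receptive field on the zero-padded input at this output position is [0 0 0 / 8 2 0 / 7 8 0]. Elementwise product with the kernel and sum: 0·1 + 0·1 + 0·1 + 8·-2 + 2·3 + 0·-1 + 7·2 + 8·1 + 0·-1.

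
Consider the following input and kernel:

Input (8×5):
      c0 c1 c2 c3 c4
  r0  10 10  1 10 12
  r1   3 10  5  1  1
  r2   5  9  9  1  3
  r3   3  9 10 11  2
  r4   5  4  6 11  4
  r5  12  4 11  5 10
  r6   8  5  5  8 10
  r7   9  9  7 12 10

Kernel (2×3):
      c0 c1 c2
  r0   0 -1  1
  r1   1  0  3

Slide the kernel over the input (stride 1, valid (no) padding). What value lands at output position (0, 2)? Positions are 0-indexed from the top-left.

The receptive field on the input at this output position is [1 10 12 / 5 1 1]. Elementwise product with the kernel and sum: 10·-1 + 12·1 + 5·1 + 1·3.

10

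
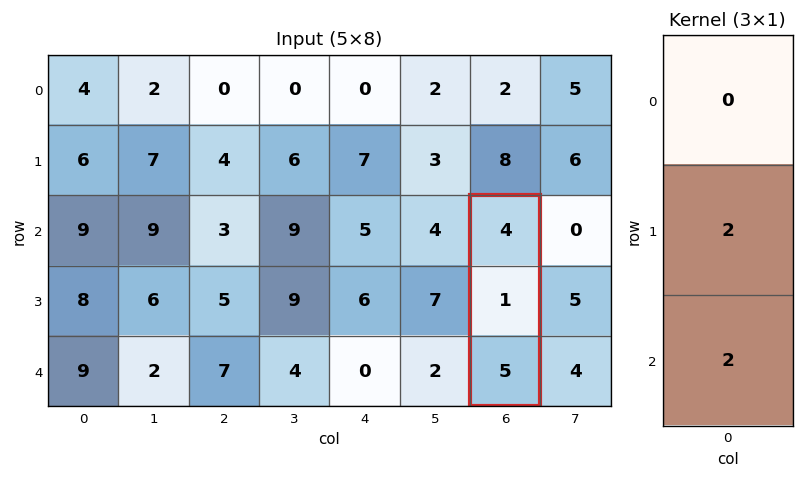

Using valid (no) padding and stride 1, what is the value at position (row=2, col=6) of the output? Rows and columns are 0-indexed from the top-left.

The receptive field on the input at this output position is [4 / 1 / 5]. Elementwise product with the kernel and sum: 1·2 + 5·2.

12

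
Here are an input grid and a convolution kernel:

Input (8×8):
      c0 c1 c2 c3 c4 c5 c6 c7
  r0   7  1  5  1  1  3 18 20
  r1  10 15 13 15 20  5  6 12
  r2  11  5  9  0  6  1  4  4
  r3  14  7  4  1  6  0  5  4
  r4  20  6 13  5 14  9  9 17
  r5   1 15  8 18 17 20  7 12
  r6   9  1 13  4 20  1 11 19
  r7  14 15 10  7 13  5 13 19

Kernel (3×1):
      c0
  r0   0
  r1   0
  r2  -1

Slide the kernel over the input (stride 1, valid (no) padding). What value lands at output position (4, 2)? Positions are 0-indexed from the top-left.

-13

The receptive field on the input at this output position is [13 / 8 / 13]. Elementwise product with the kernel and sum: 13·-1.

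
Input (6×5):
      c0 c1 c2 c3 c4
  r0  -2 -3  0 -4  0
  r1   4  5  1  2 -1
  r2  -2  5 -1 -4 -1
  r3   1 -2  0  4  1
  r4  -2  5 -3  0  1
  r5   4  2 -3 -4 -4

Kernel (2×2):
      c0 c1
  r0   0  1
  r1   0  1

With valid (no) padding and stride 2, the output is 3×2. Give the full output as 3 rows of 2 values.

2 -2
3 0
7 -4

Output[0,0]: The receptive field on the input at this output position is [-2 -3 / 4 5]. Elementwise product with the kernel and sum: -3·1 + 5·1.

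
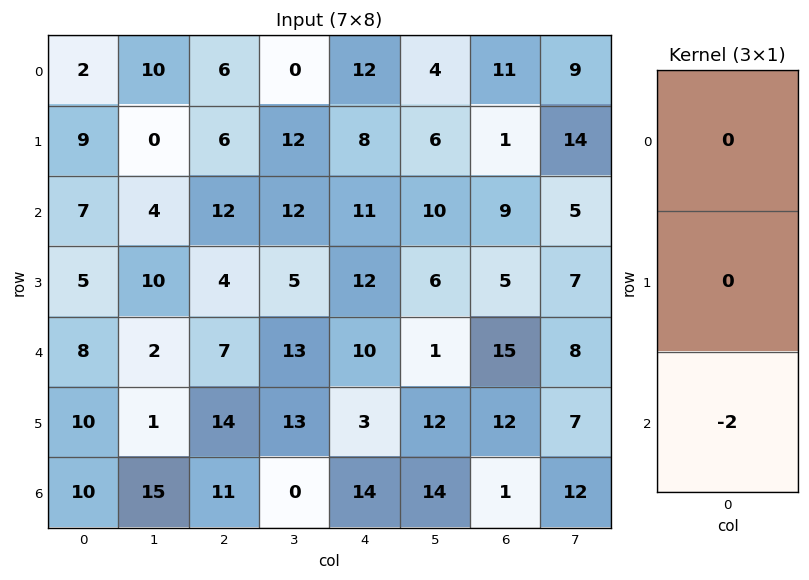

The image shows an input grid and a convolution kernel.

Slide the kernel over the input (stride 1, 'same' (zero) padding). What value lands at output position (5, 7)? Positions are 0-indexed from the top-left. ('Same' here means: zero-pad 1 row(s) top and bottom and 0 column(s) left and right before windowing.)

-24

The receptive field on the zero-padded input at this output position is [8 / 7 / 12]. Elementwise product with the kernel and sum: 12·-2.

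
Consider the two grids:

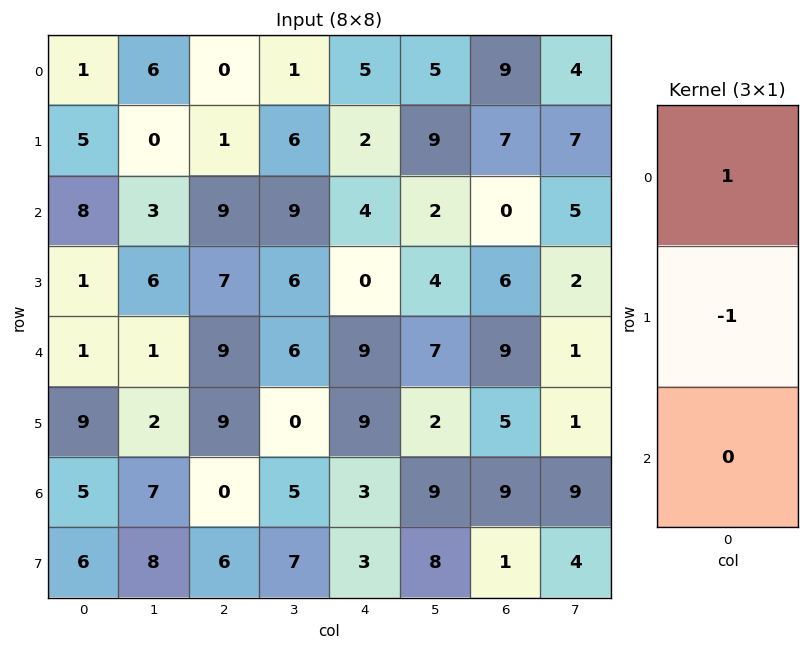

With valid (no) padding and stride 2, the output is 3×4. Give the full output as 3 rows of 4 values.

-4 -1 3 2
7 2 4 -6
-8 0 0 4

Output[0,0]: The receptive field on the input at this output position is [1 / 5 / 8]. Elementwise product with the kernel and sum: 1·1 + 5·-1.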